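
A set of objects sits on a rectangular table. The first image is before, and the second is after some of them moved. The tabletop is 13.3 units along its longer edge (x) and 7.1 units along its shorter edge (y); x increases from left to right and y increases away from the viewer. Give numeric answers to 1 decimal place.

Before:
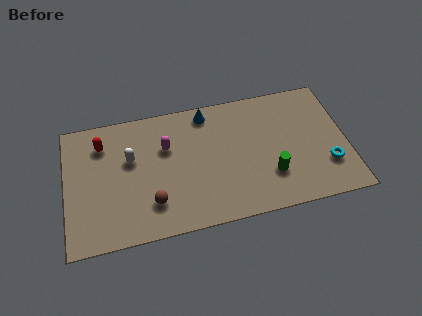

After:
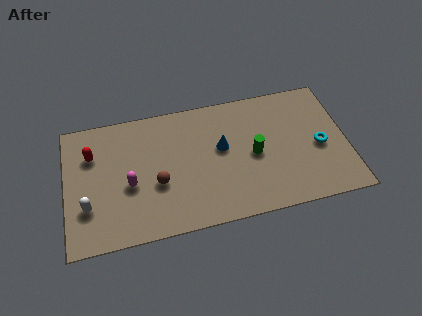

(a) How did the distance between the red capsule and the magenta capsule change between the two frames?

-0.5

They were about 3.1 units apart before and 2.6 after — 0.5 units closer together.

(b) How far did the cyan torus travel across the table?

1.1

The cyan torus moved from about (12.3, 2.1) to (12.0, 3.2), a distance of √(0.3² + 1.1²) ≈ 1.1.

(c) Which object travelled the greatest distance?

the white capsule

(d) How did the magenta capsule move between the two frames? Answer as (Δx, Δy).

(-1.8, -1.7)

The magenta capsule was at about (4.8, 4.7) and moved to about (3.0, 3.0).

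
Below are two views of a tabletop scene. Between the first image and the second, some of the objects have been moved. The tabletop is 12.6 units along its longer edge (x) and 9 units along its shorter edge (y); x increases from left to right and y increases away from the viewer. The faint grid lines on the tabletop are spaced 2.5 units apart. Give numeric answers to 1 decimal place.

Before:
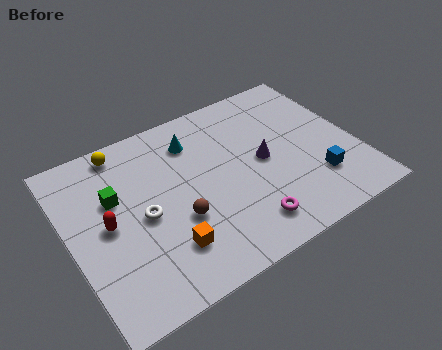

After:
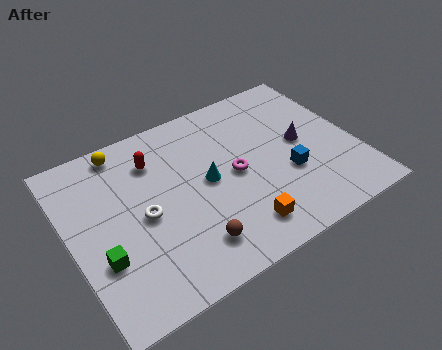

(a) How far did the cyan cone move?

2.4

The cyan cone was near (5.8, 7.0) before and (6.0, 4.6) after, so it travelled √(0.2² + 2.4²) ≈ 2.4 units.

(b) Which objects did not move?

the white torus and the yellow sphere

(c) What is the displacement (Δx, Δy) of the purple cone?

(1.8, 0.2)

The purple cone was at about (8.5, 4.5) and moved to about (10.3, 4.7).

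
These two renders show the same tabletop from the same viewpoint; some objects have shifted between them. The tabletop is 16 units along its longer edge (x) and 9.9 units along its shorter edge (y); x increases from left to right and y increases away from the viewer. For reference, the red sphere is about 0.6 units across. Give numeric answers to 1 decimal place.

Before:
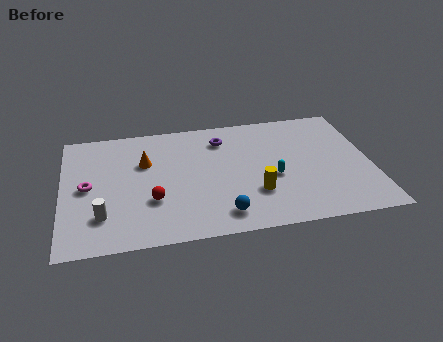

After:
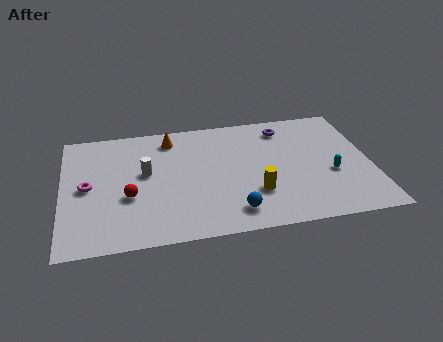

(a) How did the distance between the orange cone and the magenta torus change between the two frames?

+2.2

The distance was about 3.4 in the first image and 5.6 in the second, so they moved 2.2 units further apart.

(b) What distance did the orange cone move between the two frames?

2.3

The orange cone moved from about (4.3, 6.5) to (5.7, 8.3), a distance of √(1.4² + 1.8²) ≈ 2.3.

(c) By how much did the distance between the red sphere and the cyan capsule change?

+4.1

Before: roughly 6.4 units apart; after: 10.5. That's 4.1 units further apart.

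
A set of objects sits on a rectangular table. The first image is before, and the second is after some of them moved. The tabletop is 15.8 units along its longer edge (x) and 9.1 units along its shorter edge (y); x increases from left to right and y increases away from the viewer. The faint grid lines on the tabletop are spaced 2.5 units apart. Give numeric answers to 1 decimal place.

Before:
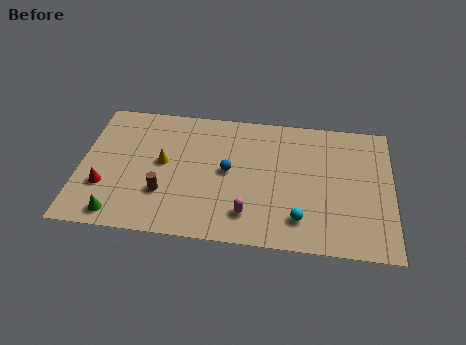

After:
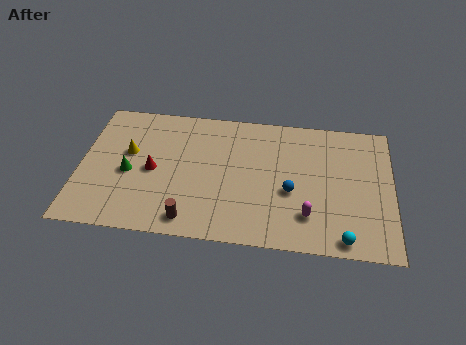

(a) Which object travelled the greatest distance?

the blue sphere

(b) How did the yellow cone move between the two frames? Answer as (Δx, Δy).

(-1.8, 0.5)

The yellow cone was at about (4.2, 4.9) and moved to about (2.4, 5.4).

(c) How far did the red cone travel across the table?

2.8

From (1.3, 2.9) to (3.7, 4.3), the red cone covered √(2.4² + 1.4²) ≈ 2.8 units.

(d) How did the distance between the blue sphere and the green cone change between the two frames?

+1.7

They were about 6.5 units apart before and 8.2 after — 1.7 units further apart.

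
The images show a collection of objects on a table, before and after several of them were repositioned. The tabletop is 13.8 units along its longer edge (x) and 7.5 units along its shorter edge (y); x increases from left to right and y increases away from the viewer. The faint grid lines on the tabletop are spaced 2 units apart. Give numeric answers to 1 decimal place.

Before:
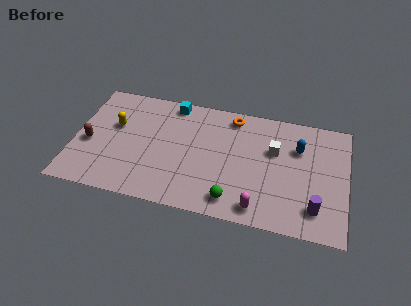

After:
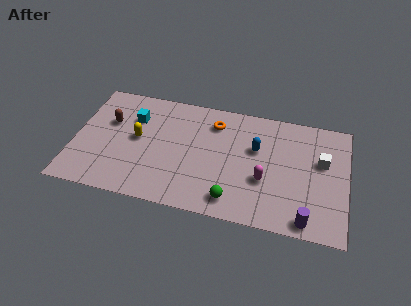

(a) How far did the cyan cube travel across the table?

2.4

The cyan cube was near (4.8, 6.7) before and (2.9, 5.3) after, so it travelled √(1.9² + 1.4²) ≈ 2.4 units.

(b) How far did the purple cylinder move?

0.9

The purple cylinder moved from about (12.3, 1.6) to (11.9, 0.8), a distance of √(0.4² + 0.8²) ≈ 0.9.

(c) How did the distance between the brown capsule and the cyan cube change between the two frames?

-4.0

Before: roughly 5.3 units apart; after: 1.3. That's 4.0 units closer together.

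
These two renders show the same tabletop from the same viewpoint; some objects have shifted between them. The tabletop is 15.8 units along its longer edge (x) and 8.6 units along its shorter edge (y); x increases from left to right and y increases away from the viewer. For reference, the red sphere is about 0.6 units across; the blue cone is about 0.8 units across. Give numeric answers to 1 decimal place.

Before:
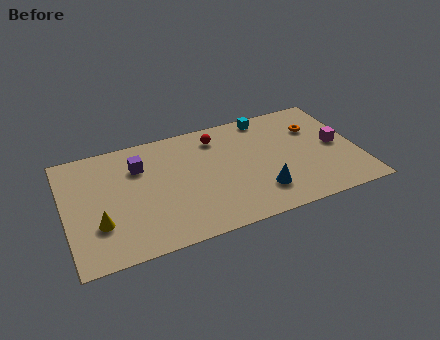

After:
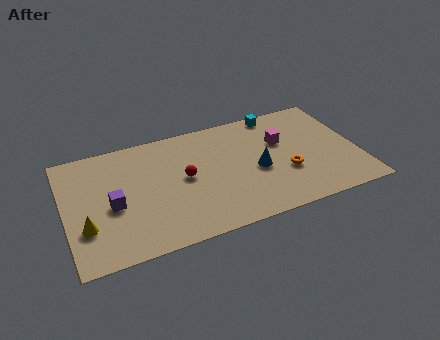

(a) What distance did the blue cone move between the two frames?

1.7

The blue cone moved from about (10.3, 2.1) to (10.3, 3.8), a distance of √(0.0² + 1.7²) ≈ 1.7.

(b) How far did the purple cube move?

2.9

The purple cube moved from about (4.1, 6.2) to (2.5, 3.8), a distance of √(1.6² + 2.4²) ≈ 2.9.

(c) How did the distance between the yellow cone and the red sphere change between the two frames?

-2.3

They were about 8.0 units apart before and 5.7 after — 2.3 units closer together.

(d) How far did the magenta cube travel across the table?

3.1

The magenta cube moved from about (14.7, 4.3) to (11.8, 5.5), a distance of √(2.9² + 1.2²) ≈ 3.1.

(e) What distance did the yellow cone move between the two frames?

0.7

The yellow cone was near (1.7, 2.7) before and (1.0, 2.7) after, so it travelled √(0.7² + 0.0²) ≈ 0.7 units.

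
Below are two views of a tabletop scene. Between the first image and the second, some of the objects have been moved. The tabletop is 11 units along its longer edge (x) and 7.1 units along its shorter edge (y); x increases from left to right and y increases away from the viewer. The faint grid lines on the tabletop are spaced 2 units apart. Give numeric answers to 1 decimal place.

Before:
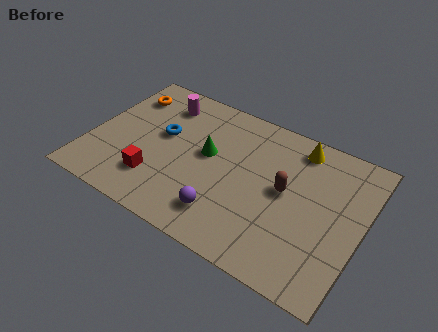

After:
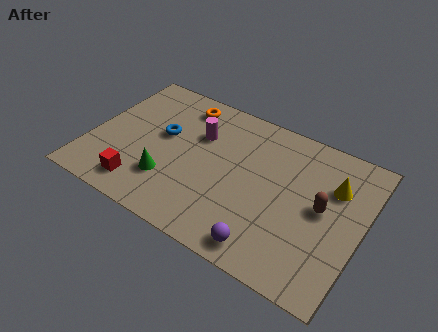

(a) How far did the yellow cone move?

2.0

From (8.1, 6.1) to (9.7, 4.9), the yellow cone covered √(1.6² + 1.2²) ≈ 2.0 units.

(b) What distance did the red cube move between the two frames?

0.8

The red cube was near (2.9, 1.8) before and (2.4, 1.2) after, so it travelled √(0.5² + 0.6²) ≈ 0.8 units.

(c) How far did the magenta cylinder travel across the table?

1.9

From (2.5, 5.7) to (4.2, 4.8), the magenta cylinder covered √(1.7² + 0.9²) ≈ 1.9 units.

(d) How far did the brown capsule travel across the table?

1.5

The brown capsule was near (7.9, 3.8) before and (9.4, 3.7) after, so it travelled √(1.5² + 0.1²) ≈ 1.5 units.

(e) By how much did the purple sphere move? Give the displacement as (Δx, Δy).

(1.8, -0.6)

From the two frames, the purple sphere sits at roughly (5.8, 1.5) before and (7.6, 0.9) after.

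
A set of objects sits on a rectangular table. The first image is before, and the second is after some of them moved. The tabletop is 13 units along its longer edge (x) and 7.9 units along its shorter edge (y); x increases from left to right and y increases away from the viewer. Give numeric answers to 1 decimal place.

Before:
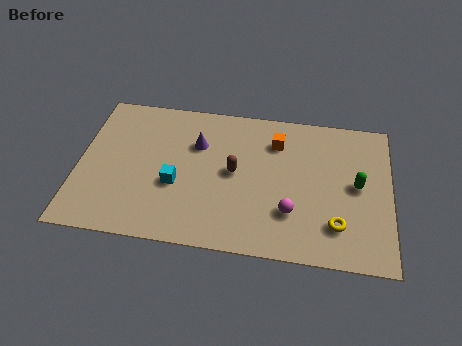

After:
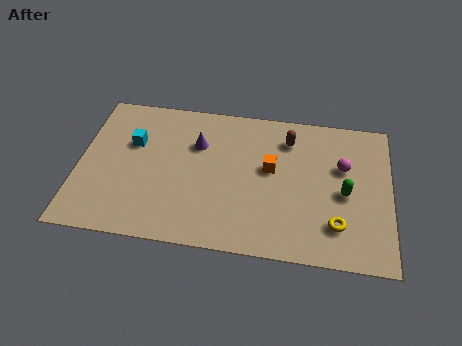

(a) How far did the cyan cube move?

2.8

The cyan cube moved from about (4.1, 3.1) to (2.2, 5.1), a distance of √(1.9² + 2.0²) ≈ 2.8.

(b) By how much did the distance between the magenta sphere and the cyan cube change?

+3.9

Before: roughly 4.9 units apart; after: 8.8. That's 3.9 units further apart.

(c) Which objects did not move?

the purple cone and the yellow torus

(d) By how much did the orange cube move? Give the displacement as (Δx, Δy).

(-0.2, -1.5)

From the two frames, the orange cube sits at roughly (8.2, 6.0) before and (8.0, 4.5) after.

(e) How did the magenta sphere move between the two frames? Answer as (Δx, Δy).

(2.1, 2.7)

The magenta sphere was at about (8.9, 2.3) and moved to about (11.0, 5.0).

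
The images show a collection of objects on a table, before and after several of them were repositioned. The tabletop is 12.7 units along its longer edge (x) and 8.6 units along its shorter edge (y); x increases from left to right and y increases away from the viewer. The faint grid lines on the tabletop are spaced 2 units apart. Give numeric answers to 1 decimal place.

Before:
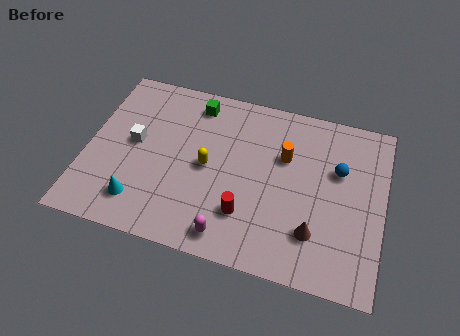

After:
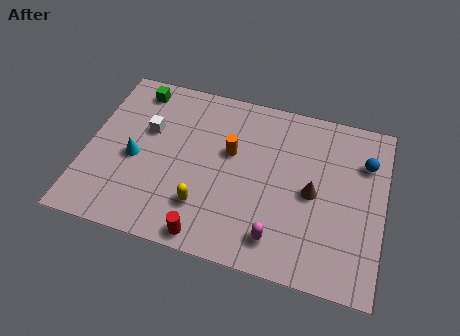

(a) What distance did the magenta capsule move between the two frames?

2.0

From (6.4, 1.1) to (8.4, 1.5), the magenta capsule covered √(2.0² + 0.4²) ≈ 2.0 units.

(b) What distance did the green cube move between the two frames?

2.6

The green cube was near (4.4, 7.3) before and (1.8, 7.4) after, so it travelled √(2.6² + 0.1²) ≈ 2.6 units.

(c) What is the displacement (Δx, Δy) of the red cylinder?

(-1.5, -1.5)

From the two frames, the red cylinder sits at roughly (7.0, 2.3) before and (5.5, 0.8) after.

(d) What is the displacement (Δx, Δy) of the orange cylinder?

(-2.3, -0.4)

From the two frames, the orange cylinder sits at roughly (8.4, 5.6) before and (6.1, 5.2) after.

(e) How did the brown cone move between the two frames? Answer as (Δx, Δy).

(-0.2, 1.9)

From the two frames, the brown cone sits at roughly (9.9, 2.2) before and (9.7, 4.1) after.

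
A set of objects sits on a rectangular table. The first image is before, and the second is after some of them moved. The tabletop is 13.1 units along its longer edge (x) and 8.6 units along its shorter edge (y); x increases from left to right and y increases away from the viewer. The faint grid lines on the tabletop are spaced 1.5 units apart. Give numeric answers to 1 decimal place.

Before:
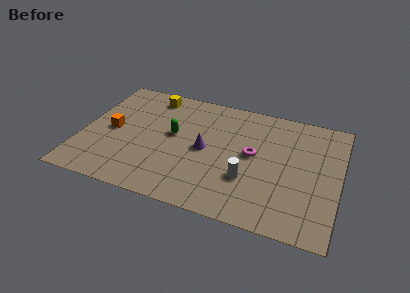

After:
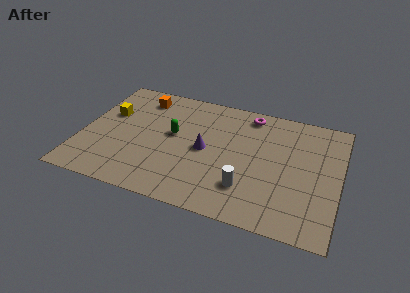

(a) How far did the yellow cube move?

2.8

The yellow cube moved from about (3.2, 7.4) to (1.2, 5.4), a distance of √(2.0² + 2.0²) ≈ 2.8.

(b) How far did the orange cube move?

3.1

The orange cube moved from about (1.5, 4.2) to (2.7, 7.1), a distance of √(1.2² + 2.9²) ≈ 3.1.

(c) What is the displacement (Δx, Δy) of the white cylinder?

(0.0, -0.6)

The white cylinder was at about (8.6, 2.8) and moved to about (8.6, 2.2).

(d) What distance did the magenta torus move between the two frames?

2.9

The magenta torus was near (8.7, 4.6) before and (8.3, 7.5) after, so it travelled √(0.4² + 2.9²) ≈ 2.9 units.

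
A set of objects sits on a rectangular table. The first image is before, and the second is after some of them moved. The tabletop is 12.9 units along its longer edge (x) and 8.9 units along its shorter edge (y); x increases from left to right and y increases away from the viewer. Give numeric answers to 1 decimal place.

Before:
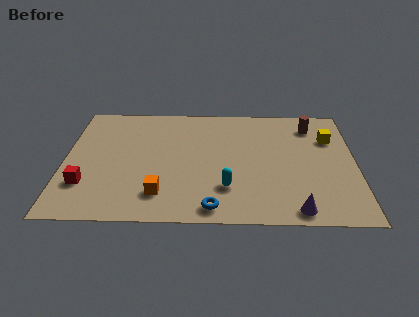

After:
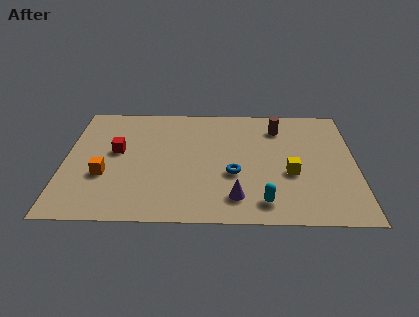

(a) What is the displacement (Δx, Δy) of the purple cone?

(-2.6, 0.8)

The purple cone started near (10.2, 0.9) and ended near (7.6, 1.7).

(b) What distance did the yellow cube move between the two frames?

3.2

The yellow cube was near (11.8, 6.2) before and (10.0, 3.5) after, so it travelled √(1.8² + 2.7²) ≈ 3.2 units.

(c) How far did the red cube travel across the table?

2.8

The red cube was near (1.0, 2.5) before and (2.3, 5.0) after, so it travelled √(1.3² + 2.5²) ≈ 2.8 units.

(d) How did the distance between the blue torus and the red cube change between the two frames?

-0.4

The distance was about 5.8 in the first image and 5.4 in the second, so they moved 0.4 units closer together.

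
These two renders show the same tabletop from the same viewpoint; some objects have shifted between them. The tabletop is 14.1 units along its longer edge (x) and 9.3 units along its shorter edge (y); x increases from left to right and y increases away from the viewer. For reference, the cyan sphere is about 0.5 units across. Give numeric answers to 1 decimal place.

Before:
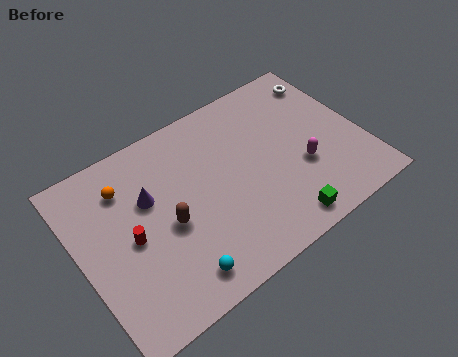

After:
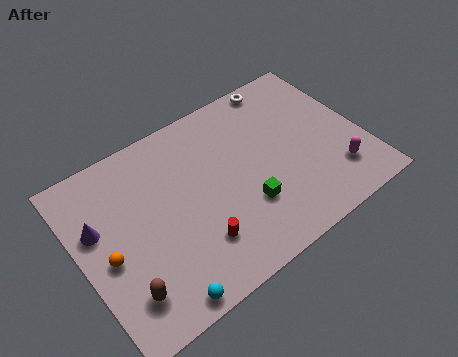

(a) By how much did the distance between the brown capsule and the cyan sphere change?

-0.8

Before: roughly 2.7 units apart; after: 1.9. That's 0.8 units closer together.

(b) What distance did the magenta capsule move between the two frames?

1.9

From (10.9, 3.4) to (12.4, 2.2), the magenta capsule covered √(1.5² + 1.2²) ≈ 1.9 units.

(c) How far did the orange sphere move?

3.3

The orange sphere was near (2.6, 7.1) before and (1.2, 4.1) after, so it travelled √(1.4² + 3.0²) ≈ 3.3 units.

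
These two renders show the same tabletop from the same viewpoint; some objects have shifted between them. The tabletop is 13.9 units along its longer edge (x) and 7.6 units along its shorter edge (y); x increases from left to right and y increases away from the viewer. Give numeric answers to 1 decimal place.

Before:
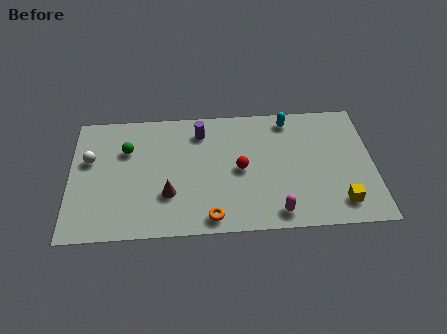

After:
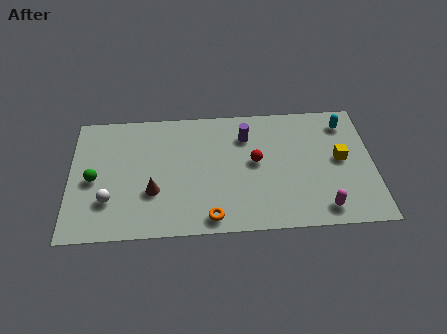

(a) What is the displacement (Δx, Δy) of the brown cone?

(-0.7, 0.2)

The brown cone started near (4.5, 2.4) and ended near (3.8, 2.6).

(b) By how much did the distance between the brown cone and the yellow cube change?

+0.8

They were about 7.9 units apart before and 8.7 after — 0.8 units further apart.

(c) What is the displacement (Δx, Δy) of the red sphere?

(0.7, 0.4)

From the two frames, the red sphere sits at roughly (7.8, 3.7) before and (8.5, 4.1) after.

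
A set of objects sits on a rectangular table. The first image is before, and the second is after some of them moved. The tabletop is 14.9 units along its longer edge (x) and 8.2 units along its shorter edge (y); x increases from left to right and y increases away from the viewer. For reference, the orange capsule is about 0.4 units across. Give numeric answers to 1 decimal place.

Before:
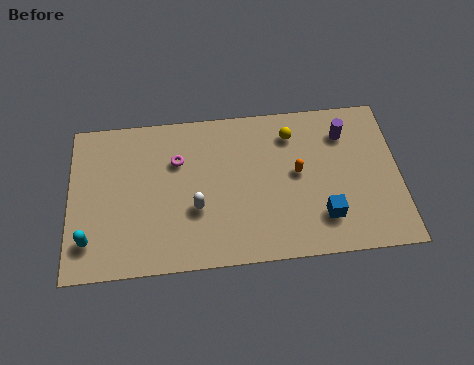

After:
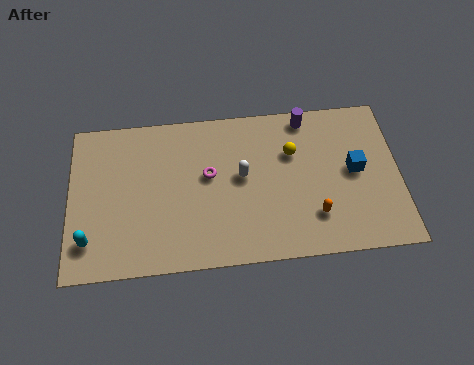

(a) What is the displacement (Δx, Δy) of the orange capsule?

(0.7, -2.3)

The orange capsule started near (10.3, 4.4) and ended near (11.0, 2.1).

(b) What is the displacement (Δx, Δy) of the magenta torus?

(1.4, -0.9)

The magenta torus started near (4.9, 5.6) and ended near (6.3, 4.7).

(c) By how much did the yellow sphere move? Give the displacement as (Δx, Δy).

(0.0, -1.0)

The yellow sphere was at about (10.1, 6.5) and moved to about (10.1, 5.5).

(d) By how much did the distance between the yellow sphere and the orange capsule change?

+1.4

The distance was about 2.1 in the first image and 3.5 in the second, so they moved 1.4 units further apart.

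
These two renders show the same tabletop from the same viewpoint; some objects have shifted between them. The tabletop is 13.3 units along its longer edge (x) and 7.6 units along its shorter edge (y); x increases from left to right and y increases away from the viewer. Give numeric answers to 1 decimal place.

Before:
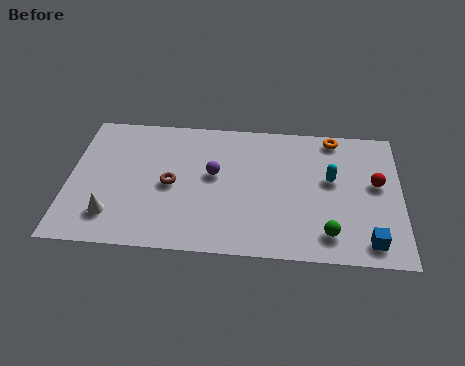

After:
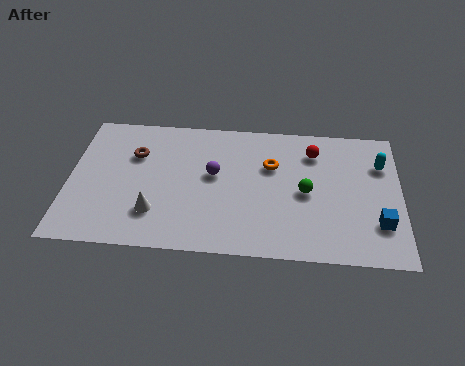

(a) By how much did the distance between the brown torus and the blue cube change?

+2.0

They were about 8.3 units apart before and 10.3 after — 2.0 units further apart.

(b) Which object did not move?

the purple sphere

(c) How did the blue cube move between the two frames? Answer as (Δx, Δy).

(0.4, 1.0)

The blue cube was at about (12.0, 1.1) and moved to about (12.4, 2.1).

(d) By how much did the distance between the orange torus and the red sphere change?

-1.1

Before: roughly 3.0 units apart; after: 1.9. That's 1.1 units closer together.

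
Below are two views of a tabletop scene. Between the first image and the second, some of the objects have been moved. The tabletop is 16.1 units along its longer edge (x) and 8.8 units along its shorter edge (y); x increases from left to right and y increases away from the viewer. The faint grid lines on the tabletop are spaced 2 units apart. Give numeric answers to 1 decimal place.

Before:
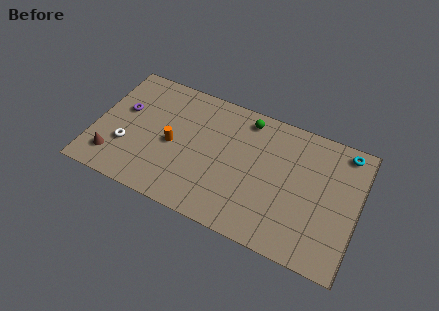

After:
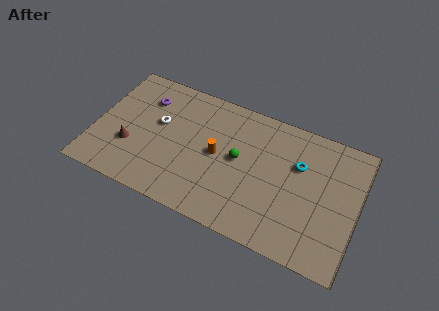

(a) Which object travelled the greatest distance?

the cyan torus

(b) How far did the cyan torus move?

3.3

The cyan torus moved from about (15.0, 7.8) to (12.4, 5.8), a distance of √(2.6² + 2.0²) ≈ 3.3.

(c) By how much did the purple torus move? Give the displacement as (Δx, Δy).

(1.2, 1.3)

The purple torus was at about (1.6, 5.3) and moved to about (2.8, 6.6).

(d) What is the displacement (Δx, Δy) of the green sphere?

(-0.2, -2.9)

From the two frames, the green sphere sits at roughly (9.0, 7.6) before and (8.8, 4.7) after.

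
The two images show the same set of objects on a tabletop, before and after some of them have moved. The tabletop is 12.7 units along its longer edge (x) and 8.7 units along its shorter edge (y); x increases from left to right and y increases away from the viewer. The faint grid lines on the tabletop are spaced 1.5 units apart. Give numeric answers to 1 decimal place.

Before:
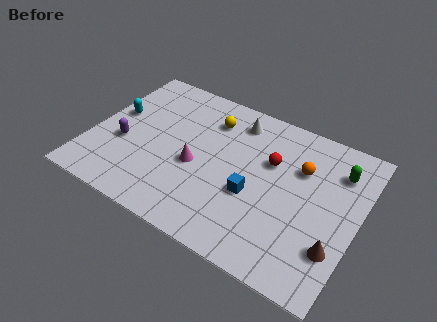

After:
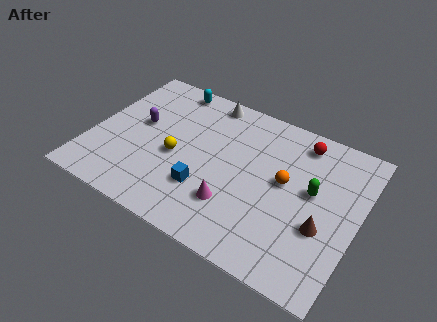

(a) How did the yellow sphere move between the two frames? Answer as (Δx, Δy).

(-1.2, -2.9)

The yellow sphere started near (5.3, 6.7) and ended near (4.1, 3.8).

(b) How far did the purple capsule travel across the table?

1.6

From (1.6, 3.4) to (2.1, 4.9), the purple capsule covered √(0.5² + 1.5²) ≈ 1.6 units.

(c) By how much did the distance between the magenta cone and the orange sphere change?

-2.0

The distance was about 5.2 in the first image and 3.2 in the second, so they moved 2.0 units closer together.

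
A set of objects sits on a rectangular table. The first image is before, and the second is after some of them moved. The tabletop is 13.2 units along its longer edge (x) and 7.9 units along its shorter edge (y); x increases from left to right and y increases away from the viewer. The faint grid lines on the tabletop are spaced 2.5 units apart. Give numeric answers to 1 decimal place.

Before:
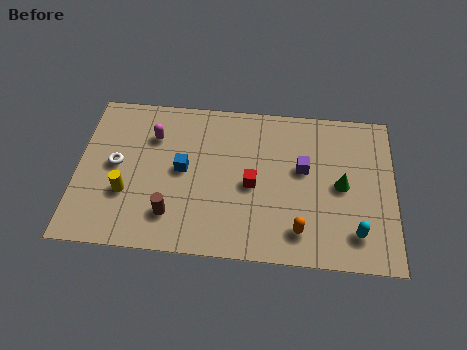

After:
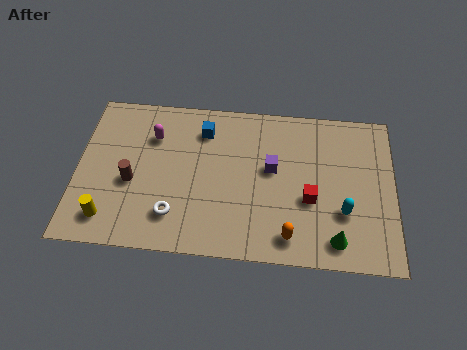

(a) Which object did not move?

the magenta capsule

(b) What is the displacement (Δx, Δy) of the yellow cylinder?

(-0.7, -1.3)

The yellow cylinder was at about (2.1, 2.7) and moved to about (1.4, 1.4).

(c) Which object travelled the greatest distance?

the white torus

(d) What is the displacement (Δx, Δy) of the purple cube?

(-1.3, -0.1)

The purple cube started near (9.4, 4.6) and ended near (8.1, 4.5).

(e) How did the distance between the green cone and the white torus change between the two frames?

-2.7

They were about 9.4 units apart before and 6.7 after — 2.7 units closer together.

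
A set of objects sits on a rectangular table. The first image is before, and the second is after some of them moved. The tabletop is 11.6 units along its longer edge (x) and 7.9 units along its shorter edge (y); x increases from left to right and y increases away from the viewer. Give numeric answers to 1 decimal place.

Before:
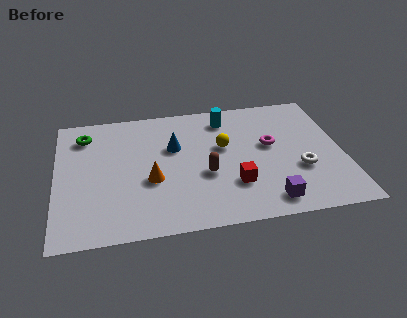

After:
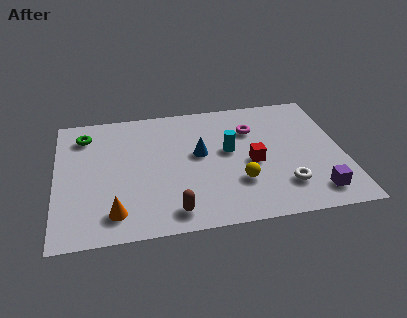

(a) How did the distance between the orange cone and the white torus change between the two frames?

+0.8

They were about 6.0 units apart before and 6.8 after — 0.8 units further apart.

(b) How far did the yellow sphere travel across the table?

2.4

The yellow sphere moved from about (6.8, 4.7) to (7.3, 2.4), a distance of √(0.5² + 2.3²) ≈ 2.4.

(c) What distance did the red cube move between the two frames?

1.4

The red cube moved from about (7.1, 2.3) to (7.9, 3.5), a distance of √(0.8² + 1.2²) ≈ 1.4.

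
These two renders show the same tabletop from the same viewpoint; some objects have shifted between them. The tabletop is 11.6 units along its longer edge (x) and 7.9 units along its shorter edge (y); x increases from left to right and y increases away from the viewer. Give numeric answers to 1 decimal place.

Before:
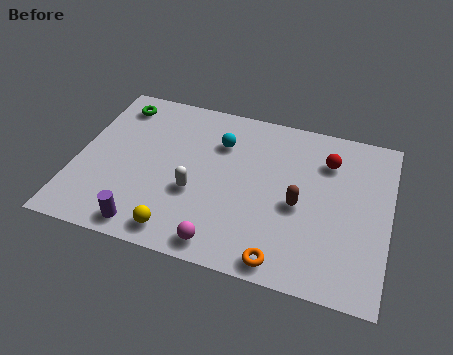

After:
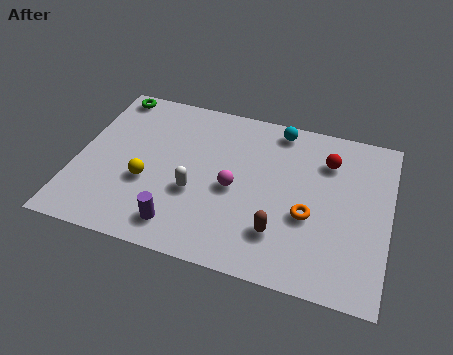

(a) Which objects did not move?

the red sphere and the white capsule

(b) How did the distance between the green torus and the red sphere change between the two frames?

+0.4

Before: roughly 8.0 units apart; after: 8.4. That's 0.4 units further apart.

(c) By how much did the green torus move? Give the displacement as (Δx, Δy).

(-0.3, 0.5)

From the two frames, the green torus sits at roughly (1.2, 6.6) before and (0.9, 7.1) after.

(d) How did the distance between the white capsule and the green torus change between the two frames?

+0.6

They were about 4.9 units apart before and 5.5 after — 0.6 units further apart.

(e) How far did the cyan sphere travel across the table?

2.5

From (5.2, 5.7) to (7.3, 7.0), the cyan sphere covered √(2.1² + 1.3²) ≈ 2.5 units.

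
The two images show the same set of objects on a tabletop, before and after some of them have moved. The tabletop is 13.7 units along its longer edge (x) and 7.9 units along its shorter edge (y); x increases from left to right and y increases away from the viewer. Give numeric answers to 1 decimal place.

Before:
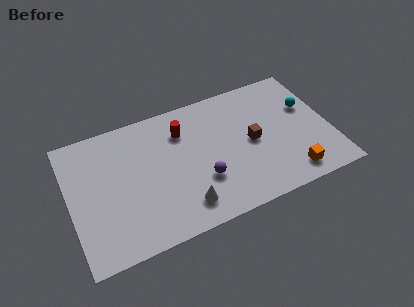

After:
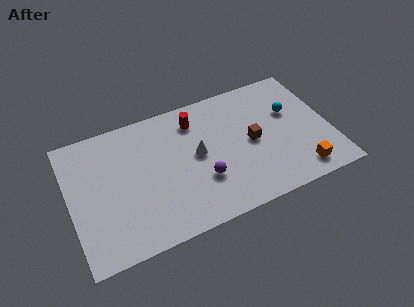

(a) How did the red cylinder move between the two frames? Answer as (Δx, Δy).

(0.7, 0.4)

The red cylinder was at about (6.1, 5.9) and moved to about (6.8, 6.3).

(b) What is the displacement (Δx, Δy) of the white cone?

(1.0, 2.7)

The white cone was at about (5.7, 1.5) and moved to about (6.7, 4.2).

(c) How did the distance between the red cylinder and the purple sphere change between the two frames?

+0.3

Before: roughly 3.4 units apart; after: 3.7. That's 0.3 units further apart.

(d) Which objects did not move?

the purple sphere and the brown cube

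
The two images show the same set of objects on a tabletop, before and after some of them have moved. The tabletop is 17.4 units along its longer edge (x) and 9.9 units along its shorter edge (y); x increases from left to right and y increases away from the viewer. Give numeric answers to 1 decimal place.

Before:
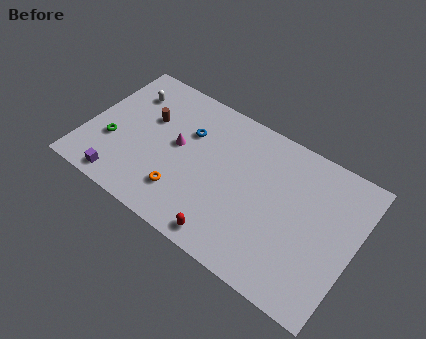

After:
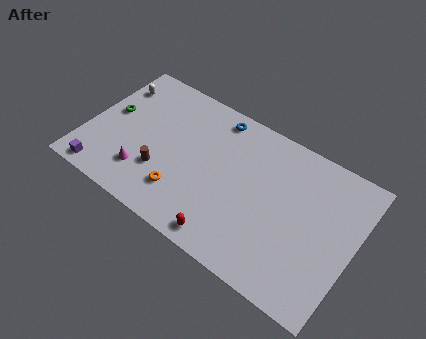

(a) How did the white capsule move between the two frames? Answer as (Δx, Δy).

(-1.0, 0.1)

From the two frames, the white capsule sits at roughly (2.1, 7.5) before and (1.1, 7.6) after.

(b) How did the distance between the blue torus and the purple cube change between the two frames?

+3.3

Before: roughly 6.6 units apart; after: 9.9. That's 3.3 units further apart.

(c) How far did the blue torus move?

2.5

The blue torus moved from about (6.3, 6.7) to (7.8, 8.7), a distance of √(1.5² + 2.0²) ≈ 2.5.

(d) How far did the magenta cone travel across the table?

3.4

From (5.8, 5.4) to (4.1, 2.4), the magenta cone covered √(1.7² + 3.0²) ≈ 3.4 units.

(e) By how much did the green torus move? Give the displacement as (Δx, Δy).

(-0.5, 2.0)

The green torus started near (1.8, 3.5) and ended near (1.3, 5.5).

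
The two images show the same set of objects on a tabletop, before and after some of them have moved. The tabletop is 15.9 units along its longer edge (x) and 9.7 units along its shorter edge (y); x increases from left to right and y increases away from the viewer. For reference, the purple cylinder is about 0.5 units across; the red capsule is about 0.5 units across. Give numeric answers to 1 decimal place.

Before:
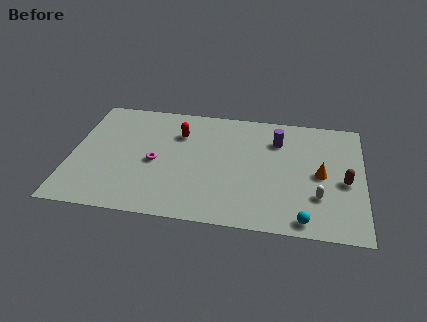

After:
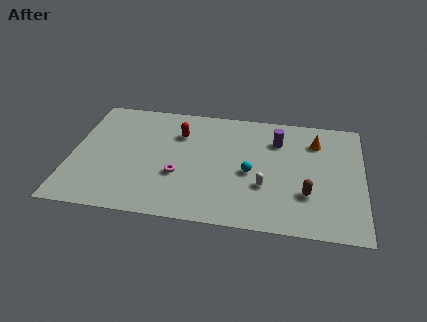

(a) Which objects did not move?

the red capsule and the purple cylinder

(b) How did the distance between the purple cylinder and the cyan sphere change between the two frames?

-3.2

The distance was about 6.4 in the first image and 3.2 in the second, so they moved 3.2 units closer together.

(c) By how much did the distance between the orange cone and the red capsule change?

-0.6

Before: roughly 8.1 units apart; after: 7.5. That's 0.6 units closer together.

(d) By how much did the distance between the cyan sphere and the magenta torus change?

-4.9

The distance was about 8.9 in the first image and 4.0 in the second, so they moved 4.9 units closer together.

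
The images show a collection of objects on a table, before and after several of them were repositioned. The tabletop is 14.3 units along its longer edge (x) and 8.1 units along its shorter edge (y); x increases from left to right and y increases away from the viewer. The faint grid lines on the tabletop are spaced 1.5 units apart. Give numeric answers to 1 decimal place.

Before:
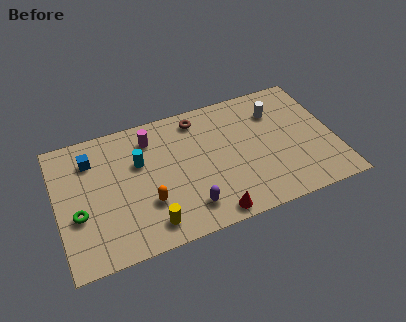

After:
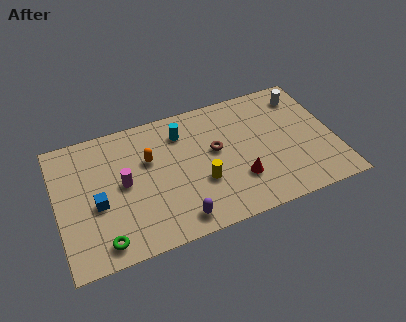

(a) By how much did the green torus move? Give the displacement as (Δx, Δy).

(1.1, -2.0)

The green torus started near (1.0, 3.1) and ended near (2.1, 1.1).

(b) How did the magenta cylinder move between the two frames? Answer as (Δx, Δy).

(-1.6, -2.3)

From the two frames, the magenta cylinder sits at roughly (5.0, 6.5) before and (3.4, 4.2) after.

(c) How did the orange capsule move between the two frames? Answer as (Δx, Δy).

(0.3, 2.6)

The orange capsule started near (4.5, 2.6) and ended near (4.8, 5.2).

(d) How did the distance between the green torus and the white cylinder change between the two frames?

+1.3

Before: roughly 10.9 units apart; after: 12.2. That's 1.3 units further apart.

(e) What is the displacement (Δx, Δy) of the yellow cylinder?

(2.8, 1.6)

The yellow cylinder was at about (4.5, 1.3) and moved to about (7.3, 2.9).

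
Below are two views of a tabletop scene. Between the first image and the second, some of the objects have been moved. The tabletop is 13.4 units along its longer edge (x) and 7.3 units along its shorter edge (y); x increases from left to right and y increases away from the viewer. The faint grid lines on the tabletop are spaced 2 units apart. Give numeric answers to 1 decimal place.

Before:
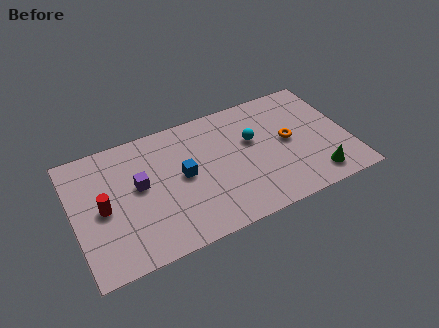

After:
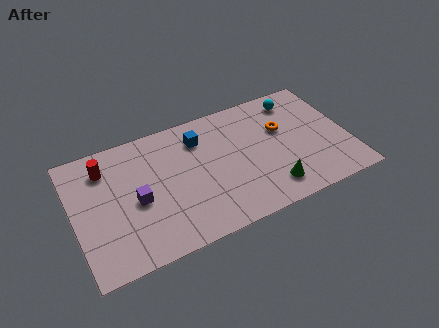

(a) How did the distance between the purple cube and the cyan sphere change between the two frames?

+3.1

The distance was about 5.6 in the first image and 8.7 in the second, so they moved 3.1 units further apart.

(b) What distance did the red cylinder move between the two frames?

2.2

From (1.4, 3.5) to (1.7, 5.7), the red cylinder covered √(0.3² + 2.2²) ≈ 2.2 units.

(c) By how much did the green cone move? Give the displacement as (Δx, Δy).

(-2.2, 0.2)

The green cone started near (11.5, 1.2) and ended near (9.3, 1.4).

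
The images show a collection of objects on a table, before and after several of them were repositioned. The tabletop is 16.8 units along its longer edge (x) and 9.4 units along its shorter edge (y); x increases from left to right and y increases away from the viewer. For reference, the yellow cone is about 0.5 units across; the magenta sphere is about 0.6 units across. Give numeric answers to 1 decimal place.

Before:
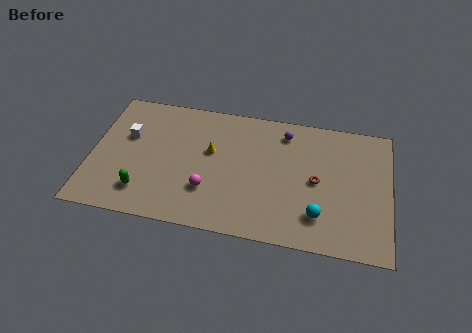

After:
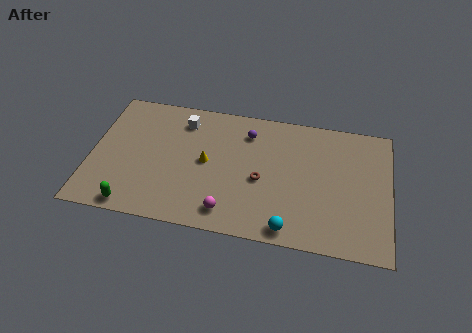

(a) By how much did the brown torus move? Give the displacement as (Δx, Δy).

(-3.1, -0.5)

The brown torus started near (12.7, 4.6) and ended near (9.6, 4.1).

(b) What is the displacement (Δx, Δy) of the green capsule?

(-0.5, -1.1)

From the two frames, the green capsule sits at roughly (3.1, 2.0) before and (2.6, 0.9) after.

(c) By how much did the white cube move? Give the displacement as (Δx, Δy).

(3.0, 1.7)

The white cube started near (2.0, 5.9) and ended near (5.0, 7.6).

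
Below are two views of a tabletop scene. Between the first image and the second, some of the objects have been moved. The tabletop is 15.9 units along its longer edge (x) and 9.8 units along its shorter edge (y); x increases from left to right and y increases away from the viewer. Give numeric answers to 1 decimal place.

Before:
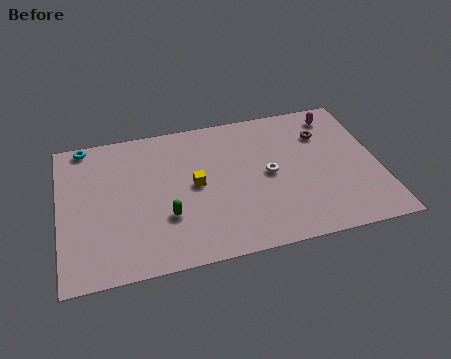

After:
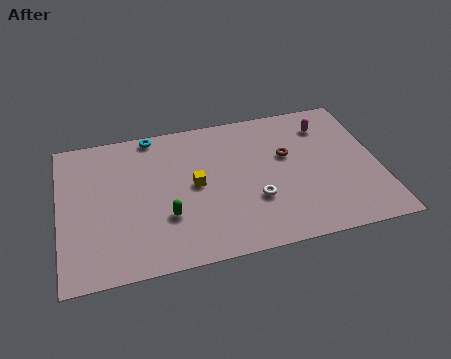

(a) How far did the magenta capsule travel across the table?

0.8

From (14.1, 8.3) to (13.5, 7.7), the magenta capsule covered √(0.6² + 0.6²) ≈ 0.8 units.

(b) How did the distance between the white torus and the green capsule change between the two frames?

-1.1

They were about 5.5 units apart before and 4.4 after — 1.1 units closer together.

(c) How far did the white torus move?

1.8

The white torus moved from about (10.4, 4.9) to (9.6, 3.3), a distance of √(0.8² + 1.6²) ≈ 1.8.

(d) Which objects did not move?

the yellow cube and the green capsule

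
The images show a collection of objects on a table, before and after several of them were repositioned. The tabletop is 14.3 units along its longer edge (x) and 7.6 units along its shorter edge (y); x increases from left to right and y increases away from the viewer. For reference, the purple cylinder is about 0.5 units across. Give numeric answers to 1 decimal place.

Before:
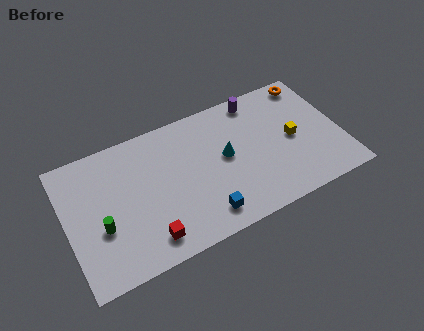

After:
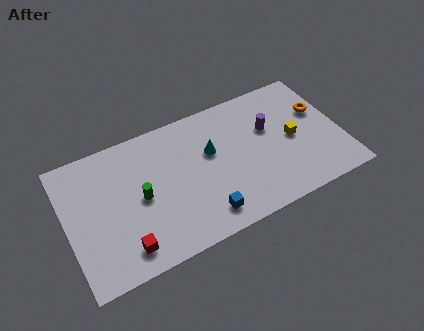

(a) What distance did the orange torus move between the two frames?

1.9

The orange torus moved from about (13.2, 6.7) to (13.4, 4.8), a distance of √(0.2² + 1.9²) ≈ 1.9.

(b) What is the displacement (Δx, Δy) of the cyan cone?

(-0.7, 0.6)

The cyan cone was at about (8.3, 4.1) and moved to about (7.6, 4.7).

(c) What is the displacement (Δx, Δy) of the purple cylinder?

(0.4, -1.9)

From the two frames, the purple cylinder sits at roughly (10.3, 6.7) before and (10.7, 4.8) after.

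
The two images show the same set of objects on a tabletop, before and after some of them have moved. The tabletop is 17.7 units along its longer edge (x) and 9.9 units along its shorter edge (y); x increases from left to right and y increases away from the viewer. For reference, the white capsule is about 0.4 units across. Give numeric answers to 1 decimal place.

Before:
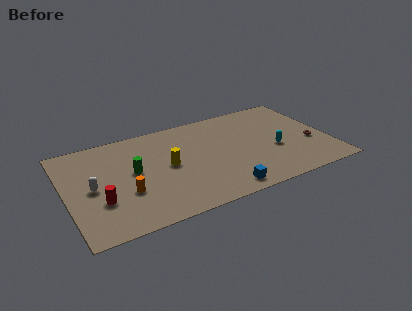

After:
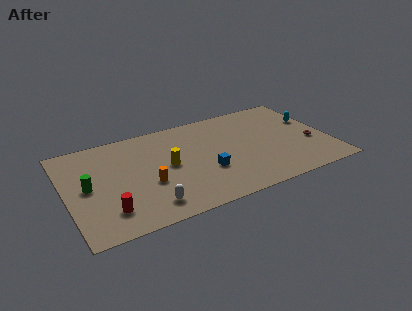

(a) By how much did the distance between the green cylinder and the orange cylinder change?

+2.1

The distance was about 2.0 in the first image and 4.1 in the second, so they moved 2.1 units further apart.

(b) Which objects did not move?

the yellow cylinder and the brown torus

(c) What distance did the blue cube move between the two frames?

2.4

The blue cube was near (10.0, 1.2) before and (9.2, 3.5) after, so it travelled √(0.8² + 2.3²) ≈ 2.4 units.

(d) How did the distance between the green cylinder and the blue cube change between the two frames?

+1.0

Before: roughly 6.9 units apart; after: 7.9. That's 1.0 units further apart.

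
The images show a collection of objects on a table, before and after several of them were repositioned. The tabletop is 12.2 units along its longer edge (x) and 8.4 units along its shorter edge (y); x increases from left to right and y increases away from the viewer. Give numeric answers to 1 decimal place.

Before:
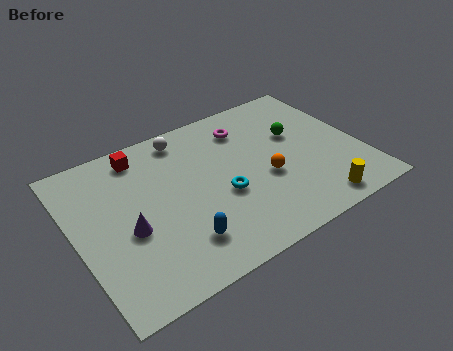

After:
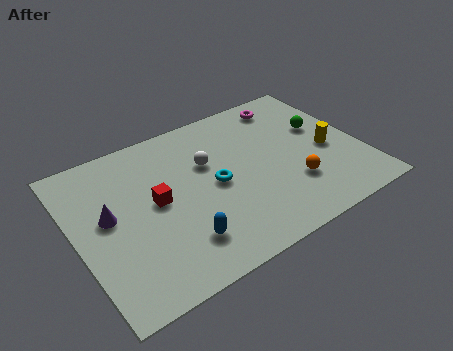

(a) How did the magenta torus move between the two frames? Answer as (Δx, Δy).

(2.0, 0.6)

From the two frames, the magenta torus sits at roughly (7.7, 6.6) before and (9.7, 7.2) after.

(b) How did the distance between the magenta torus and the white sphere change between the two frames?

+1.6

They were about 2.7 units apart before and 4.3 after — 1.6 units further apart.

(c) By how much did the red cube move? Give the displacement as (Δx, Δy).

(0.2, -2.8)

From the two frames, the red cube sits at roughly (3.2, 7.2) before and (3.4, 4.4) after.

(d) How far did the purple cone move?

1.3

The purple cone moved from about (2.1, 3.5) to (1.4, 4.6), a distance of √(0.7² + 1.1²) ≈ 1.3.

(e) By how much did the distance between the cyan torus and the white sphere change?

-2.7

The distance was about 4.0 in the first image and 1.3 in the second, so they moved 2.7 units closer together.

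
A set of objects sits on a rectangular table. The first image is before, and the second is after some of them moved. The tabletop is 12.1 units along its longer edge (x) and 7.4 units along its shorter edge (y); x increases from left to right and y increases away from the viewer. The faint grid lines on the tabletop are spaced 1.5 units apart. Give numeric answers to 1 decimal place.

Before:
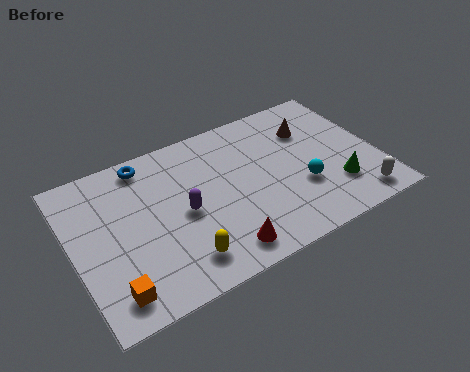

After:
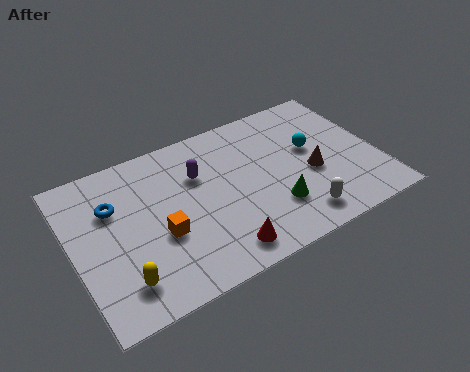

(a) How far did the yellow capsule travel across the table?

2.3

The yellow capsule was near (3.9, 1.4) before and (1.6, 1.5) after, so it travelled √(2.3² + 0.1²) ≈ 2.3 units.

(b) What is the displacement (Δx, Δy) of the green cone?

(-2.5, 0.1)

The green cone was at about (10.2, 2.0) and moved to about (7.7, 2.1).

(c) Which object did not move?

the red cone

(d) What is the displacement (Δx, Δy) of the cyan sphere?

(0.7, 1.7)

From the two frames, the cyan sphere sits at roughly (8.9, 2.6) before and (9.6, 4.3) after.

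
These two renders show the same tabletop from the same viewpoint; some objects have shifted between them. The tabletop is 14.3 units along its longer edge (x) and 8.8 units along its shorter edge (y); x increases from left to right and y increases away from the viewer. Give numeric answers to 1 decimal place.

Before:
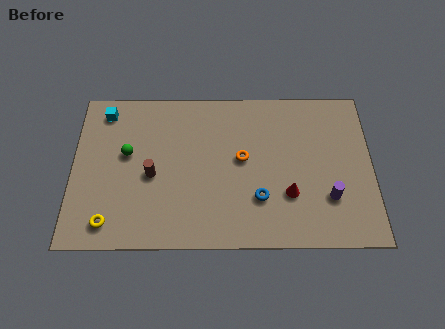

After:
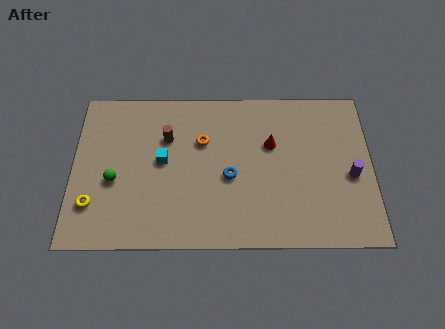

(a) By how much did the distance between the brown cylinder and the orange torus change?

-2.7

Before: roughly 4.4 units apart; after: 1.7. That's 2.7 units closer together.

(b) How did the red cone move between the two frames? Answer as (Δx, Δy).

(-0.8, 2.8)

The red cone started near (10.3, 2.8) and ended near (9.5, 5.6).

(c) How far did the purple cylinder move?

1.6

From (12.2, 2.6) to (13.3, 3.8), the purple cylinder covered √(1.1² + 1.2²) ≈ 1.6 units.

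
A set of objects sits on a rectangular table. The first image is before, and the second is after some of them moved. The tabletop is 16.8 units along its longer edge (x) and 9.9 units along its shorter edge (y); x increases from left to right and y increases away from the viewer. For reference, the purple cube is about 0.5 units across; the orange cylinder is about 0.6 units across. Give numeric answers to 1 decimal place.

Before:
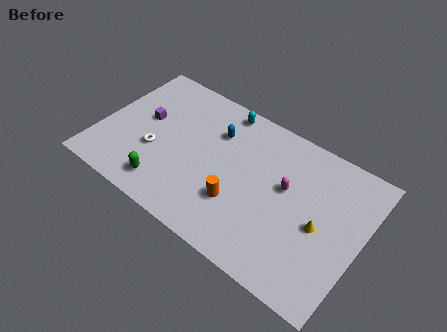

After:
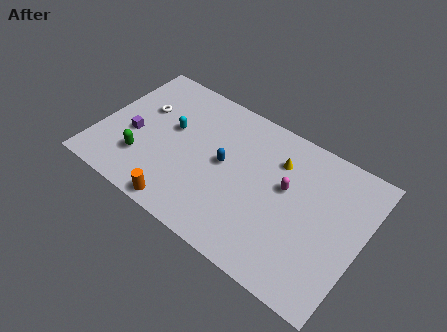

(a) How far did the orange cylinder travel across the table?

3.9

From (9.3, 3.1) to (6.1, 0.9), the orange cylinder covered √(3.2² + 2.2²) ≈ 3.9 units.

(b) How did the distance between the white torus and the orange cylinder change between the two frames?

+0.9

The distance was about 5.6 in the first image and 6.5 in the second, so they moved 0.9 units further apart.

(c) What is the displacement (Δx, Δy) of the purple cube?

(-0.4, -1.5)

From the two frames, the purple cube sits at roughly (2.6, 5.6) before and (2.2, 4.1) after.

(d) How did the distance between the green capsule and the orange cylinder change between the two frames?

-1.2

They were about 4.7 units apart before and 3.5 after — 1.2 units closer together.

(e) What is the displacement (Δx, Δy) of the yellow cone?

(-3.2, 2.8)

The yellow cone was at about (14.3, 4.5) and moved to about (11.1, 7.3).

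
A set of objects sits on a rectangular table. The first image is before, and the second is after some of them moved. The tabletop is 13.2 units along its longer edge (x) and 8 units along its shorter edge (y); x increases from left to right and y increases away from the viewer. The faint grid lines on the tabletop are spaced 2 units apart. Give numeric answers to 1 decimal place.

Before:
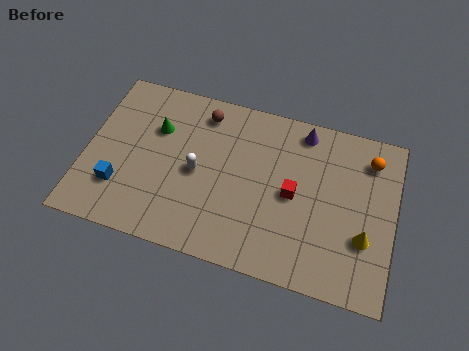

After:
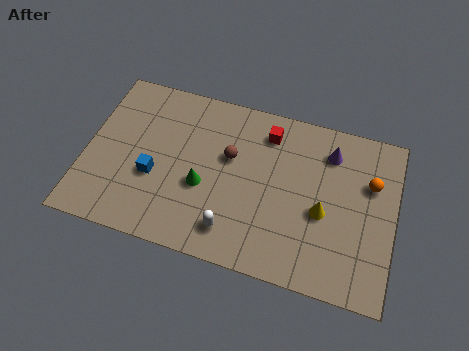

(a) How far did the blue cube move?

1.7

The blue cube was near (1.6, 2.2) before and (3.0, 3.1) after, so it travelled √(1.4² + 0.9²) ≈ 1.7 units.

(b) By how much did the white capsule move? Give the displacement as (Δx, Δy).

(1.7, -2.3)

From the two frames, the white capsule sits at roughly (4.8, 3.8) before and (6.5, 1.5) after.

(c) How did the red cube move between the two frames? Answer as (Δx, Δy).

(-1.3, 2.6)

From the two frames, the red cube sits at roughly (8.9, 3.9) before and (7.6, 6.5) after.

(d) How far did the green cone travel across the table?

3.1

The green cone moved from about (2.9, 5.4) to (5.1, 3.2), a distance of √(2.2² + 2.2²) ≈ 3.1.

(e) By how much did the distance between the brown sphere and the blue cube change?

-1.9

They were about 5.5 units apart before and 3.6 after — 1.9 units closer together.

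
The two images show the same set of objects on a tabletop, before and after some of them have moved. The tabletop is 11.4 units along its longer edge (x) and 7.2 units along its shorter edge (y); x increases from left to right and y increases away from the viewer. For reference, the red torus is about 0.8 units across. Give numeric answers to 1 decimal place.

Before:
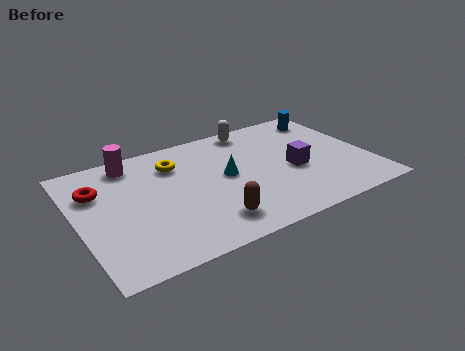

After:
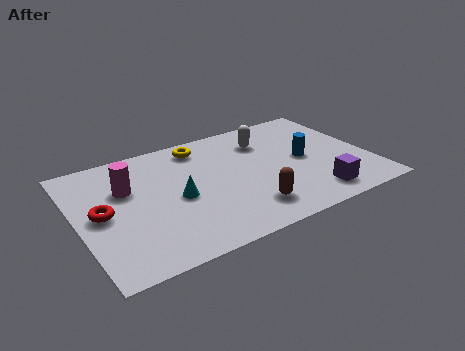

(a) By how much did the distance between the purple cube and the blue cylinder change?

-1.1

They were about 3.5 units apart before and 2.4 after — 1.1 units closer together.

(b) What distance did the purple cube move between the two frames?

2.0

The purple cube was near (8.4, 3.1) before and (8.9, 1.2) after, so it travelled √(0.5² + 1.9²) ≈ 2.0 units.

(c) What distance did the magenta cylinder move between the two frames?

1.6

The magenta cylinder was near (2.4, 6.2) before and (2.0, 4.7) after, so it travelled √(0.4² + 1.5²) ≈ 1.6 units.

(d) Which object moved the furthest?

the blue cylinder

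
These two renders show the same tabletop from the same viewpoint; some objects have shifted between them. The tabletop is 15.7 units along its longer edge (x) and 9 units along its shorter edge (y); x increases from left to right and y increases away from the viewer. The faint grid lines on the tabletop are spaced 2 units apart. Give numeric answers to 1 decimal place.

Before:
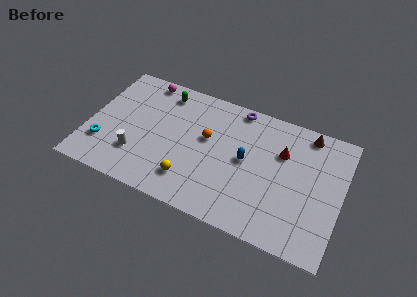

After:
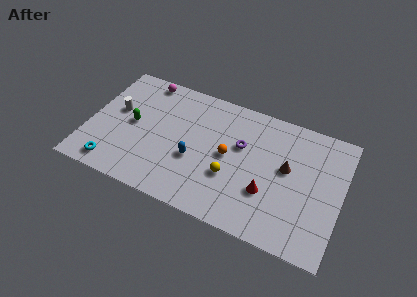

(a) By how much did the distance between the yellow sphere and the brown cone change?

-5.2

Before: roughly 9.0 units apart; after: 3.8. That's 5.2 units closer together.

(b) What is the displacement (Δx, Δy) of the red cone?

(-0.6, -3.1)

The red cone started near (11.9, 6.1) and ended near (11.3, 3.0).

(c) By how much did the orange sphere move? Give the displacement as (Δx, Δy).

(1.4, -0.7)

The orange sphere started near (7.3, 5.3) and ended near (8.7, 4.6).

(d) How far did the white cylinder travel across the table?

3.1

The white cylinder was near (3.2, 2.5) before and (1.6, 5.2) after, so it travelled √(1.6² + 2.7²) ≈ 3.1 units.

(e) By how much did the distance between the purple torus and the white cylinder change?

-0.3

They were about 8.1 units apart before and 7.8 after — 0.3 units closer together.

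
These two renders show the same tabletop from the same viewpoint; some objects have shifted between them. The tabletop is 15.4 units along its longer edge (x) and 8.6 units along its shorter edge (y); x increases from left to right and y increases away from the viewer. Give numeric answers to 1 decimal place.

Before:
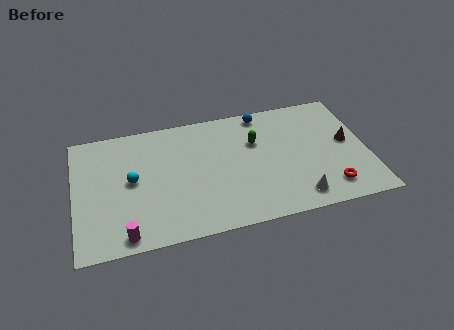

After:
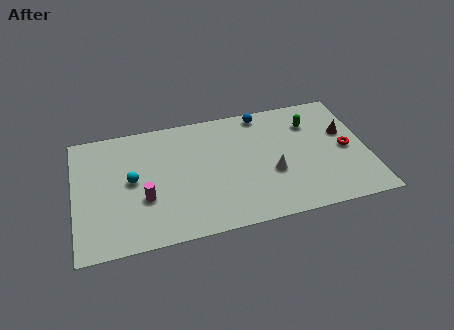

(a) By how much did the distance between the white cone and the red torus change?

+2.4

They were about 1.7 units apart before and 4.1 after — 2.4 units further apart.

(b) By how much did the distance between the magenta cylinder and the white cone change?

-2.3

They were about 9.0 units apart before and 6.7 after — 2.3 units closer together.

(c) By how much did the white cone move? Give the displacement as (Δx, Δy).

(-1.2, 2.0)

The white cone started near (11.5, 1.3) and ended near (10.3, 3.3).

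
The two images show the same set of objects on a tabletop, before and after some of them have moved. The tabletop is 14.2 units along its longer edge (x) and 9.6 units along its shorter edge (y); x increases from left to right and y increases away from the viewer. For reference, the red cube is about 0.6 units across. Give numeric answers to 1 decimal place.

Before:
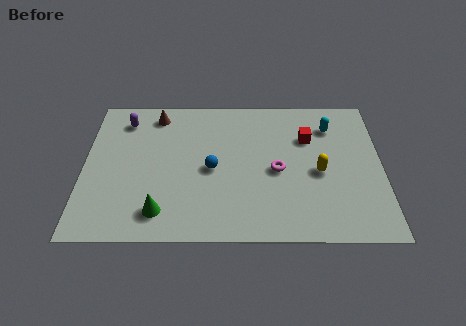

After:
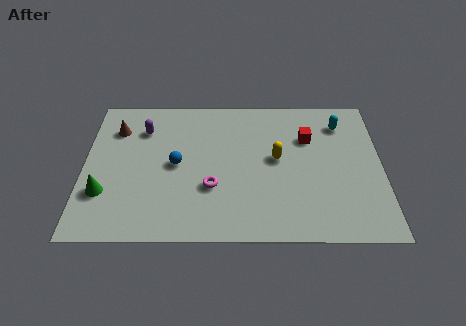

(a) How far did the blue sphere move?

1.7

From (6.1, 4.5) to (4.4, 4.8), the blue sphere covered √(1.7² + 0.3²) ≈ 1.7 units.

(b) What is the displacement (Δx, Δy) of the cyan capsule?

(0.5, 0.2)

The cyan capsule started near (11.8, 7.4) and ended near (12.3, 7.6).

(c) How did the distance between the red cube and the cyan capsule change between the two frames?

+0.5

Before: roughly 1.4 units apart; after: 1.9. That's 0.5 units further apart.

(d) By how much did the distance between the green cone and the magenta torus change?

-1.0

The distance was about 6.1 in the first image and 5.1 in the second, so they moved 1.0 units closer together.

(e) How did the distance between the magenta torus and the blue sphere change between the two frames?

-0.8

The distance was about 3.1 in the first image and 2.3 in the second, so they moved 0.8 units closer together.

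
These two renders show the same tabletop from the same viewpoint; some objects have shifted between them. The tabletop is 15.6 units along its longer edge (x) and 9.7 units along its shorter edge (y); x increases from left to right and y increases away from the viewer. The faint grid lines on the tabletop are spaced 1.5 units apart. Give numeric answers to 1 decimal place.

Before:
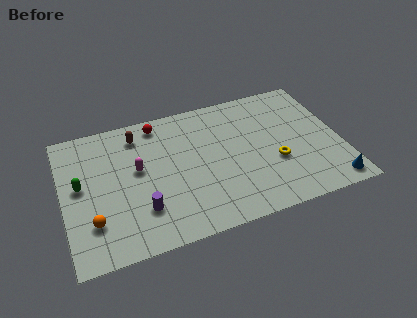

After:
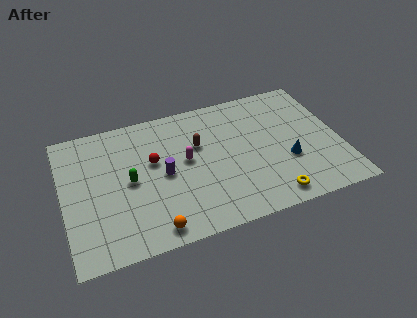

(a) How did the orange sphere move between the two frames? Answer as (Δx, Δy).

(3.2, -1.5)

The orange sphere was at about (1.5, 2.6) and moved to about (4.7, 1.1).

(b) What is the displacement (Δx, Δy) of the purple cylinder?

(1.4, 2.1)

From the two frames, the purple cylinder sits at roughly (4.2, 2.6) before and (5.6, 4.7) after.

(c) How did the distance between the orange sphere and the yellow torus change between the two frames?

-3.7

Before: roughly 10.3 units apart; after: 6.6. That's 3.7 units closer together.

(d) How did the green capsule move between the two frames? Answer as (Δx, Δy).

(2.7, -0.5)

The green capsule was at about (1.0, 5.3) and moved to about (3.7, 4.8).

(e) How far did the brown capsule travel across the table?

3.8

The brown capsule was near (4.4, 8.0) before and (7.7, 6.2) after, so it travelled √(3.3² + 1.8²) ≈ 3.8 units.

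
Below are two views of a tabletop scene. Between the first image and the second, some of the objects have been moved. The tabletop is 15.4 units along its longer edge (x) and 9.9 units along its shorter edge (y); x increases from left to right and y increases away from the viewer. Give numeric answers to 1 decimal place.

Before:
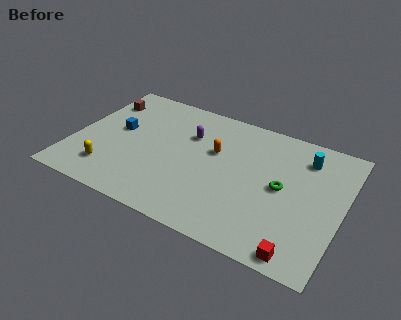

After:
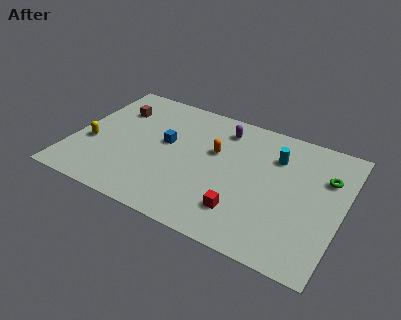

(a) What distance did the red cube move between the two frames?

3.7

From (13.5, 0.9) to (10.1, 2.3), the red cube covered √(3.4² + 1.4²) ≈ 3.7 units.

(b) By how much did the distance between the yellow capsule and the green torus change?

+3.5

They were about 10.0 units apart before and 13.5 after — 3.5 units further apart.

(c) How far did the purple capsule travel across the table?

2.2

From (6.4, 6.8) to (8.2, 8.1), the purple capsule covered √(1.8² + 1.3²) ≈ 2.2 units.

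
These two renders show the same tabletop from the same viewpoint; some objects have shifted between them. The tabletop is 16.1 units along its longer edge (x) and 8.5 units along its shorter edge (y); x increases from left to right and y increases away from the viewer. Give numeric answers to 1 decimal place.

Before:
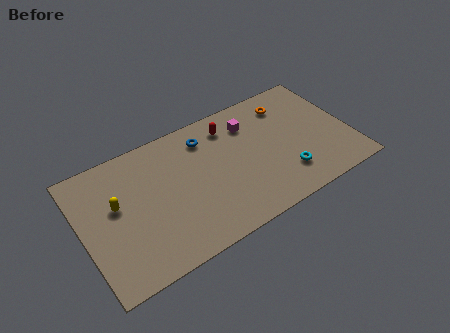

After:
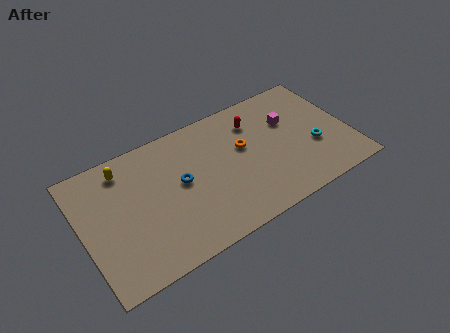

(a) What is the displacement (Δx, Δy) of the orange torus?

(-3.0, -1.7)

From the two frames, the orange torus sits at roughly (12.8, 6.8) before and (9.8, 5.1) after.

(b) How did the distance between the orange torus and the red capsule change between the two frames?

-1.9

The distance was about 3.6 in the first image and 1.7 in the second, so they moved 1.9 units closer together.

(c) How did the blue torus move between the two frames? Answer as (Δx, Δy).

(-1.8, -2.2)

The blue torus started near (7.7, 6.8) and ended near (5.9, 4.6).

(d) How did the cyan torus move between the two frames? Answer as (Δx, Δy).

(2.0, 1.1)

From the two frames, the cyan torus sits at roughly (11.9, 2.1) before and (13.9, 3.2) after.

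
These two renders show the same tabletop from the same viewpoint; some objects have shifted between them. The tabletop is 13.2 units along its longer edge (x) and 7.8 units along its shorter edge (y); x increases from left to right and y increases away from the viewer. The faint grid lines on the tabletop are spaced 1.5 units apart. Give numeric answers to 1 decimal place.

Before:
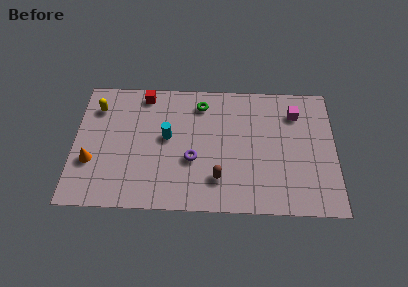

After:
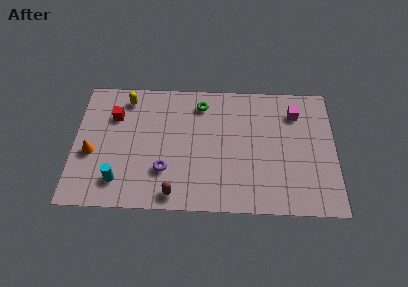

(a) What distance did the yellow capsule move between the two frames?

1.6

From (1.1, 6.0) to (2.6, 6.6), the yellow capsule covered √(1.5² + 0.6²) ≈ 1.6 units.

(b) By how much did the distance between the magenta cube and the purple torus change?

+1.6

They were about 6.0 units apart before and 7.6 after — 1.6 units further apart.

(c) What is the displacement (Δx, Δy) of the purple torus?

(-1.4, -0.7)

The purple torus was at about (6.0, 3.0) and moved to about (4.6, 2.3).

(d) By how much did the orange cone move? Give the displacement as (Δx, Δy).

(0.0, 0.5)

The orange cone was at about (0.9, 2.7) and moved to about (0.9, 3.2).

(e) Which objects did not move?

the magenta cube and the green torus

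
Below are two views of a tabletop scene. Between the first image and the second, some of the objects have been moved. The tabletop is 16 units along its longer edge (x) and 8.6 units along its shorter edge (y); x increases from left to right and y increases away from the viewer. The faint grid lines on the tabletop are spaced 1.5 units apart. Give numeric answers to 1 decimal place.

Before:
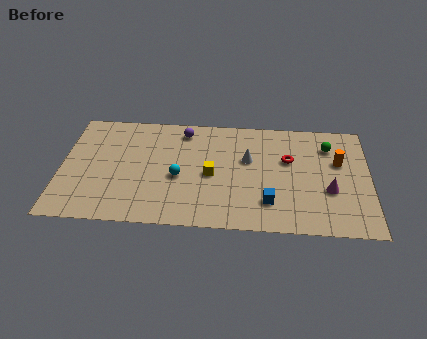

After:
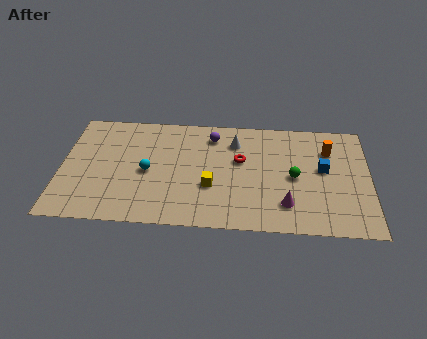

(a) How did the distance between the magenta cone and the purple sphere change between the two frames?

-2.3

Before: roughly 8.6 units apart; after: 6.3. That's 2.3 units closer together.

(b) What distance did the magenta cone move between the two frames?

2.5

The magenta cone was near (13.9, 3.2) before and (11.7, 2.0) after, so it travelled √(2.2² + 1.2²) ≈ 2.5 units.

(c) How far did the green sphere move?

3.1

The green sphere moved from about (13.9, 6.6) to (12.1, 4.1), a distance of √(1.8² + 2.5²) ≈ 3.1.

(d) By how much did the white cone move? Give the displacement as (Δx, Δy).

(-0.7, 1.3)

The white cone was at about (9.7, 5.3) and moved to about (9.0, 6.6).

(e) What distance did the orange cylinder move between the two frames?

1.0

The orange cylinder moved from about (14.4, 5.4) to (13.9, 6.3), a distance of √(0.5² + 0.9²) ≈ 1.0.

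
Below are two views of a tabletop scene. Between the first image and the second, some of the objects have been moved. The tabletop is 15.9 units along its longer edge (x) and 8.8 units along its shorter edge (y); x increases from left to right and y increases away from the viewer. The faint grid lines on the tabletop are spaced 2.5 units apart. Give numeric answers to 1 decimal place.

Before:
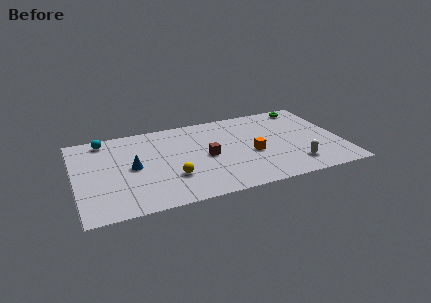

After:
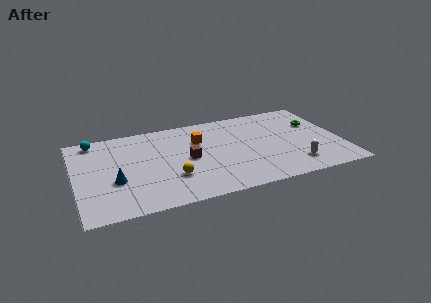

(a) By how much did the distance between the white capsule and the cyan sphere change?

+0.6

Before: roughly 12.5 units apart; after: 13.1. That's 0.6 units further apart.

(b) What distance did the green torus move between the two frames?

2.0

The green torus was near (14.2, 7.8) before and (14.6, 5.8) after, so it travelled √(0.4² + 2.0²) ≈ 2.0 units.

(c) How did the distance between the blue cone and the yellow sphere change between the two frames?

+0.6

Before: roughly 2.8 units apart; after: 3.4. That's 0.6 units further apart.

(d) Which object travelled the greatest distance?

the orange cube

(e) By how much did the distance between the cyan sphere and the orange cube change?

-3.1

The distance was about 9.5 in the first image and 6.4 in the second, so they moved 3.1 units closer together.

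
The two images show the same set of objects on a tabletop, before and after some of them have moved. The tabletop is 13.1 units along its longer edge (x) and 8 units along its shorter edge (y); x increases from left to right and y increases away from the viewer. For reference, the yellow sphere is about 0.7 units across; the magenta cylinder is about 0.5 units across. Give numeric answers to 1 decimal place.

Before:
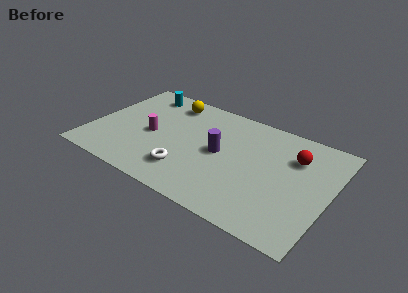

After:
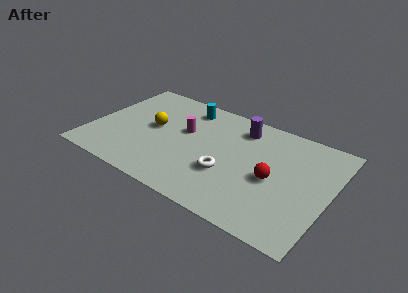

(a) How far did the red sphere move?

2.3

The red sphere moved from about (11.0, 5.7) to (10.1, 3.6), a distance of √(0.9² + 2.1²) ≈ 2.3.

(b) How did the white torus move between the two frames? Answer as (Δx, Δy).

(2.1, 0.9)

From the two frames, the white torus sits at roughly (5.6, 1.9) before and (7.7, 2.8) after.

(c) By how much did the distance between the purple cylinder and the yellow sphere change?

+0.9

Before: roughly 4.2 units apart; after: 5.1. That's 0.9 units further apart.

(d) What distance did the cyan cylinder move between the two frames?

2.6

The cyan cylinder moved from about (2.2, 6.8) to (4.8, 6.7), a distance of √(2.6² + 0.1²) ≈ 2.6.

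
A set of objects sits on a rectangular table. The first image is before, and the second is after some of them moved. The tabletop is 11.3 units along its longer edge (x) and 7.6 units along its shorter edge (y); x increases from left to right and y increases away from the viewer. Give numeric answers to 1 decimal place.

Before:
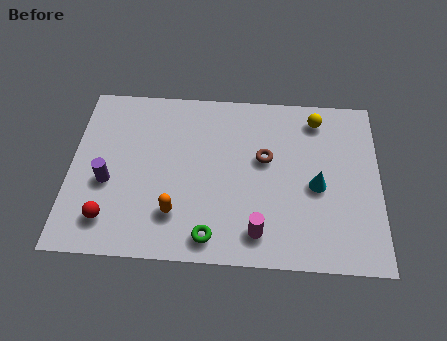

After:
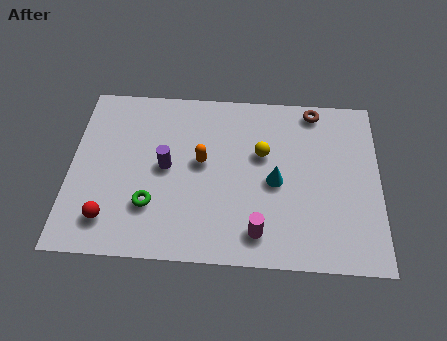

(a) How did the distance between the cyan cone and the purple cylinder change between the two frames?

-3.6

The distance was about 7.6 in the first image and 4.0 in the second, so they moved 3.6 units closer together.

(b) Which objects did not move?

the red sphere and the magenta cylinder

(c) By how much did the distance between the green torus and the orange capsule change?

+1.1

Before: roughly 1.6 units apart; after: 2.7. That's 1.1 units further apart.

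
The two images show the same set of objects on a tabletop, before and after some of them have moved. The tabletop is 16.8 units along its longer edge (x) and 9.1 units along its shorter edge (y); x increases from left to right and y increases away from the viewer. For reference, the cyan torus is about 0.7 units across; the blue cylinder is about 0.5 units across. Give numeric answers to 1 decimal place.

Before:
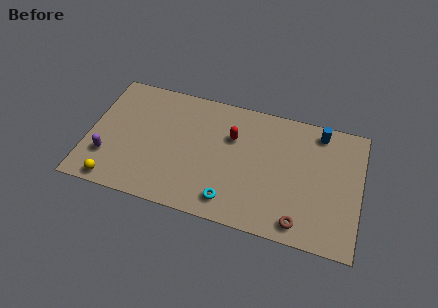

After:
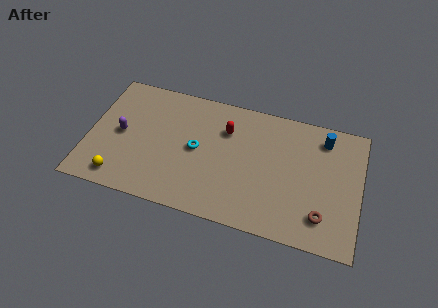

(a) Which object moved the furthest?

the cyan torus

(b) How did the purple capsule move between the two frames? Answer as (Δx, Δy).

(0.7, 1.9)

The purple capsule started near (1.3, 2.6) and ended near (2.0, 4.5).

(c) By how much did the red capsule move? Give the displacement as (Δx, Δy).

(-0.4, 0.4)

From the two frames, the red capsule sits at roughly (8.8, 6.1) before and (8.4, 6.5) after.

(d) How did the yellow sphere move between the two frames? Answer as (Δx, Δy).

(0.3, 0.4)

The yellow sphere started near (1.9, 0.9) and ended near (2.2, 1.3).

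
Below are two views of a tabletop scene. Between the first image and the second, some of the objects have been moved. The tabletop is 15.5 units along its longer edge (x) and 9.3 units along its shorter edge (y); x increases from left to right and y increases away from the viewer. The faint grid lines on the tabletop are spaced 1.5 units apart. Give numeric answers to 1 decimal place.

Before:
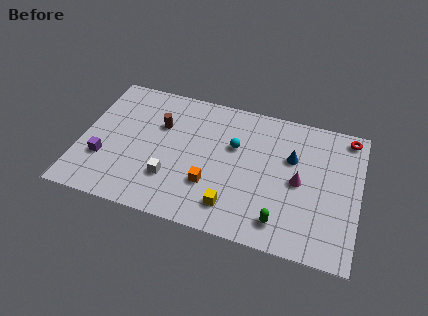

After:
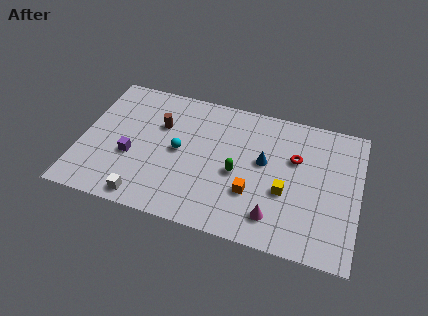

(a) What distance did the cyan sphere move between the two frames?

3.2

The cyan sphere moved from about (8.5, 5.9) to (5.5, 4.7), a distance of √(3.0² + 1.2²) ≈ 3.2.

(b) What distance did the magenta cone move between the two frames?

3.0

The magenta cone was near (12.2, 4.5) before and (11.0, 1.8) after, so it travelled √(1.2² + 2.7²) ≈ 3.0 units.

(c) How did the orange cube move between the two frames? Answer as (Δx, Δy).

(2.3, 0.1)

From the two frames, the orange cube sits at roughly (7.4, 2.9) before and (9.7, 3.0) after.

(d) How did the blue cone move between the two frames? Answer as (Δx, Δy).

(-1.5, -0.7)

The blue cone was at about (11.7, 6.0) and moved to about (10.2, 5.3).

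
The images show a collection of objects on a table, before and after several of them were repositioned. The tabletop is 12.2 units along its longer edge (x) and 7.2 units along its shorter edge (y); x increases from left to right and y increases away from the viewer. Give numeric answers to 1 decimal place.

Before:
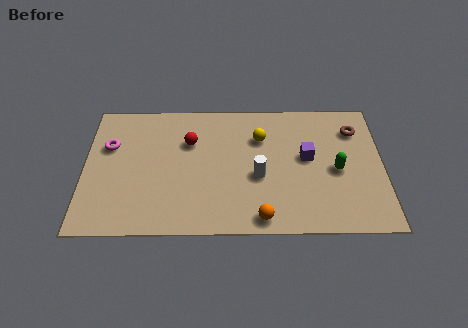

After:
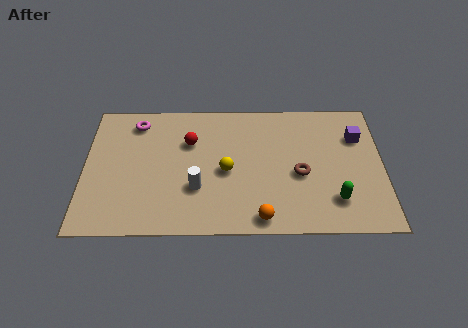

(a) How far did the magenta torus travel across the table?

1.7

The magenta torus moved from about (1.0, 4.7) to (2.1, 6.0), a distance of √(1.1² + 1.3²) ≈ 1.7.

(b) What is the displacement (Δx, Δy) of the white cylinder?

(-2.5, -0.6)

The white cylinder was at about (7.1, 3.0) and moved to about (4.6, 2.4).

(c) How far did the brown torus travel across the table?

3.3

The brown torus was near (11.1, 5.5) before and (8.8, 3.1) after, so it travelled √(2.3² + 2.4²) ≈ 3.3 units.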